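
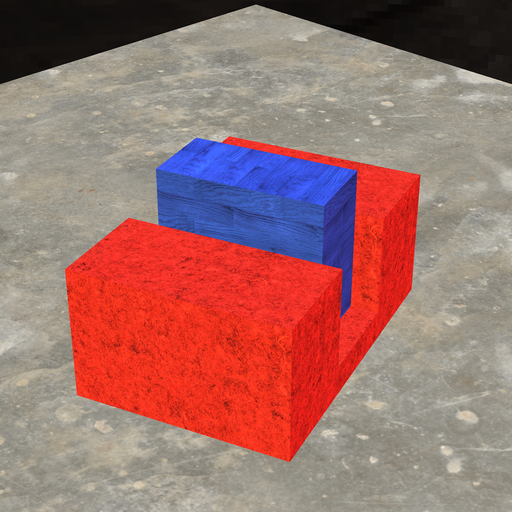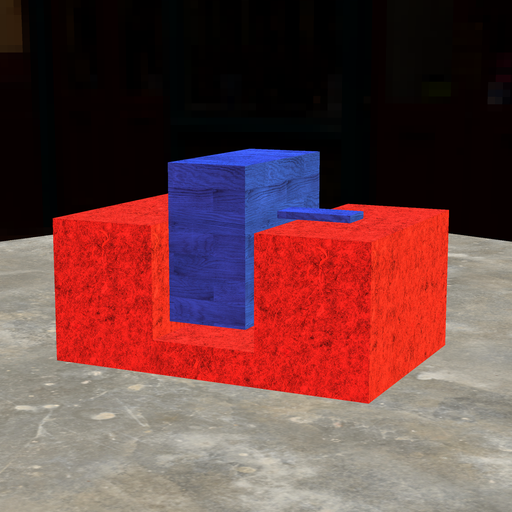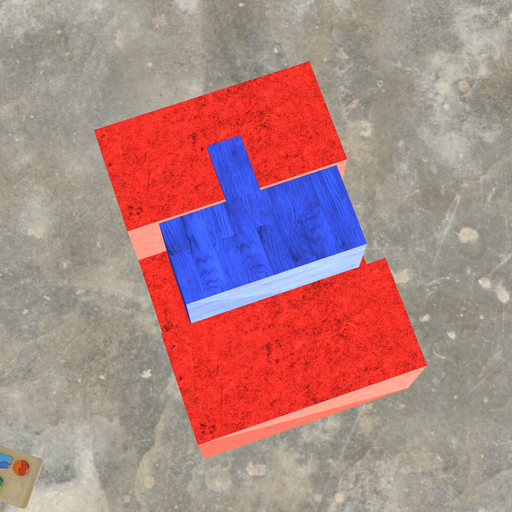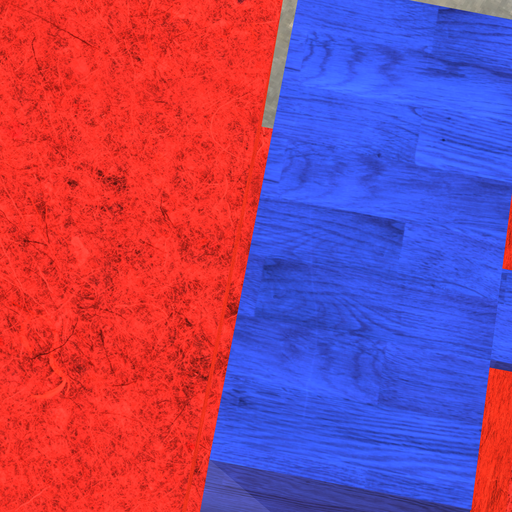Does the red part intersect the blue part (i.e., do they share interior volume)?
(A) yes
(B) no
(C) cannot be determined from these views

(B) no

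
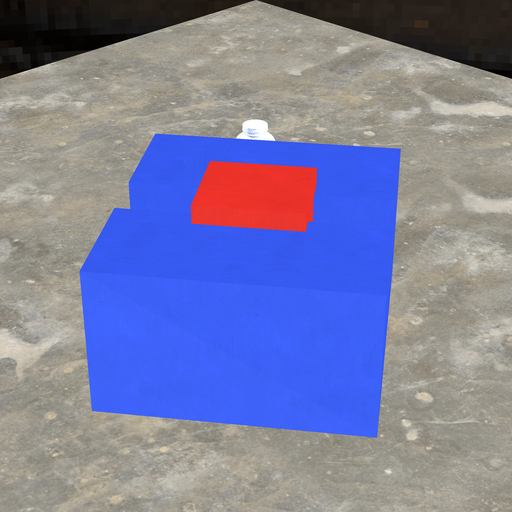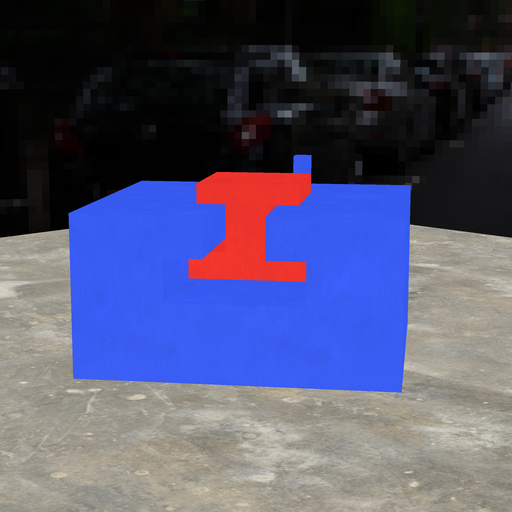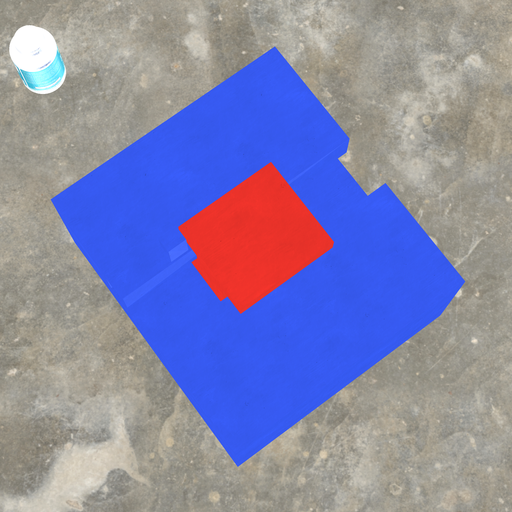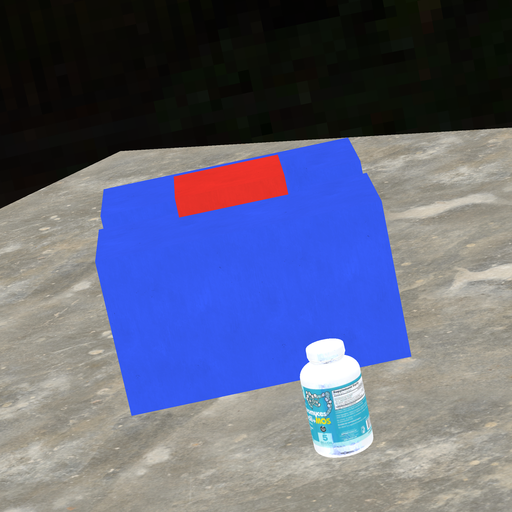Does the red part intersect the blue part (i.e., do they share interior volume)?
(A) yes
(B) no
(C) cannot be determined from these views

(B) no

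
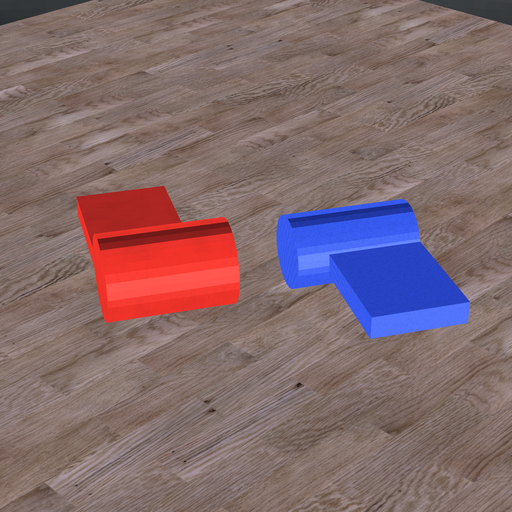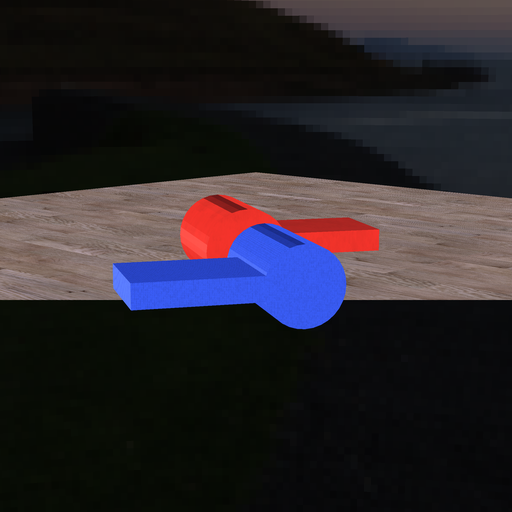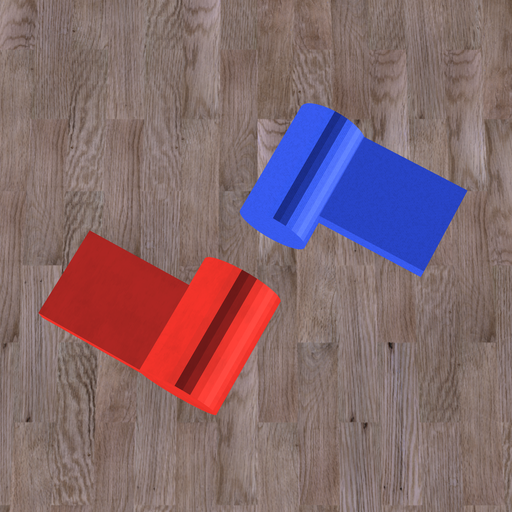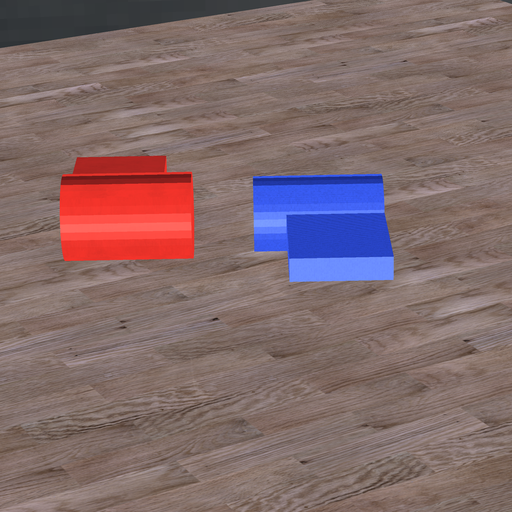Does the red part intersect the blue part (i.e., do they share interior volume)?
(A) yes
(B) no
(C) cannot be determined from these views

(B) no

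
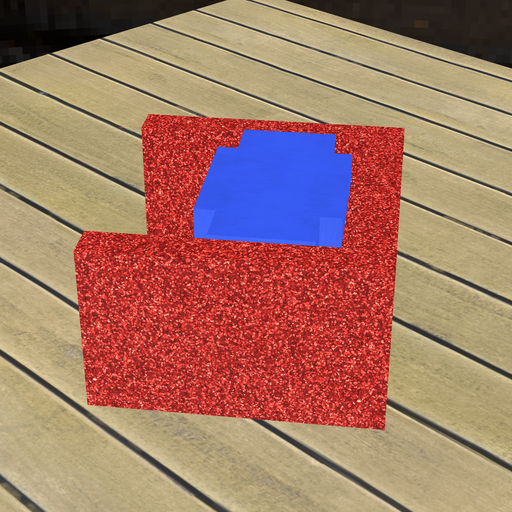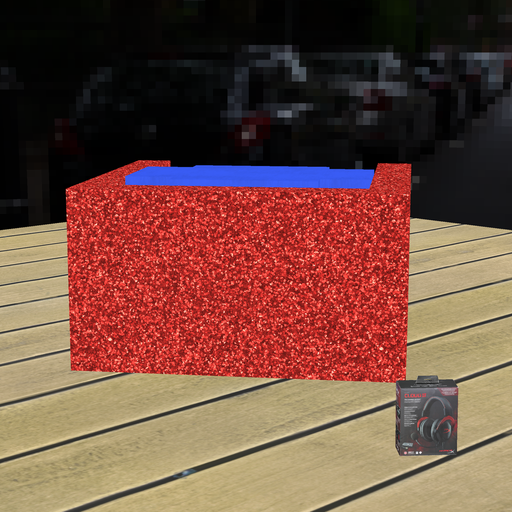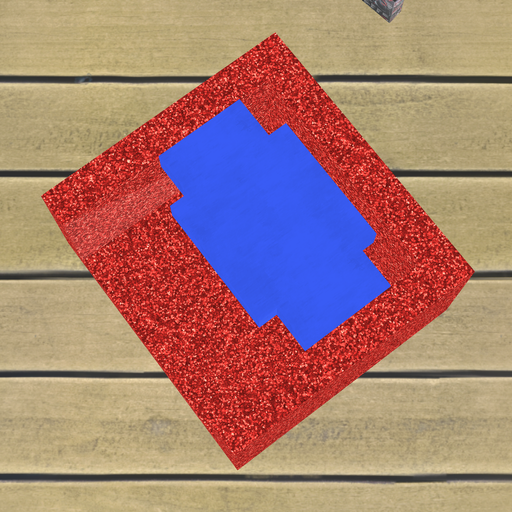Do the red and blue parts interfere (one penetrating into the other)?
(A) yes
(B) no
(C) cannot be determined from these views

(B) no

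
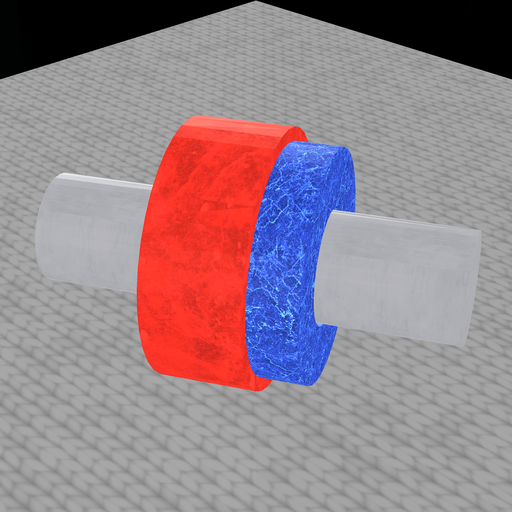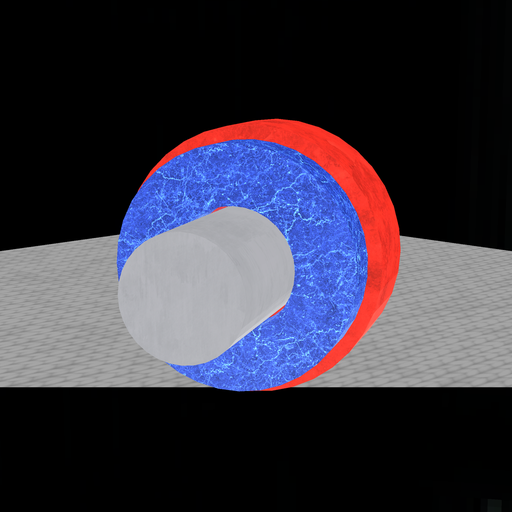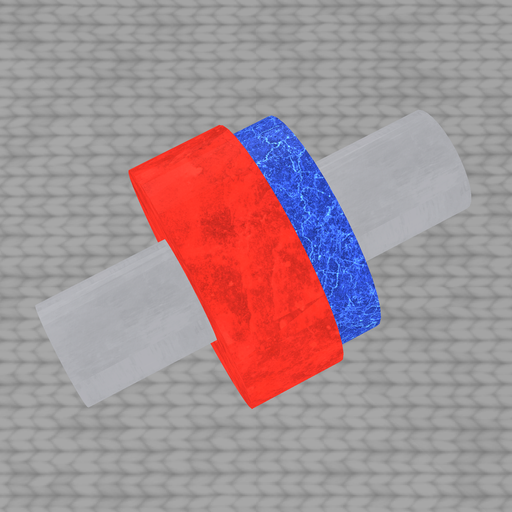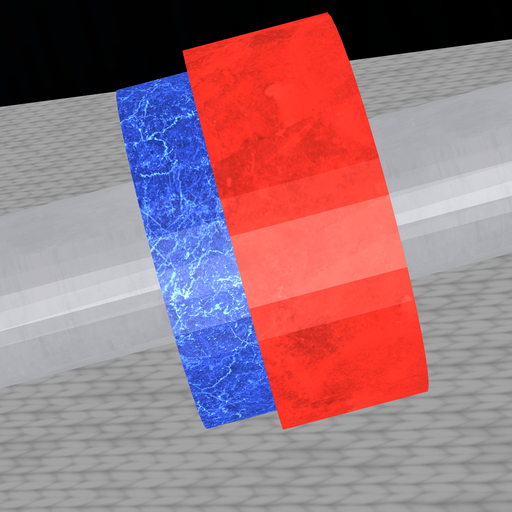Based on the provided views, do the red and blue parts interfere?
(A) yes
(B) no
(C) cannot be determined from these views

(A) yes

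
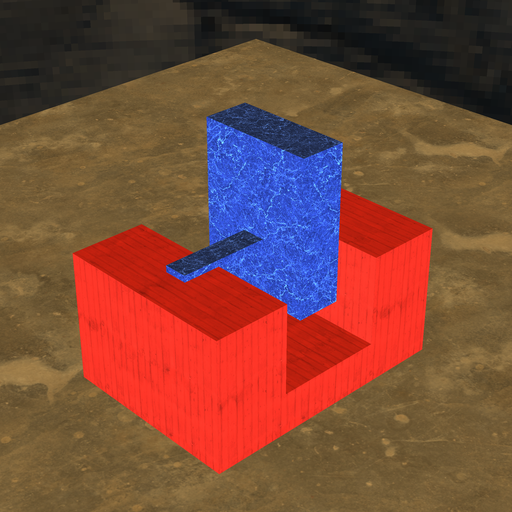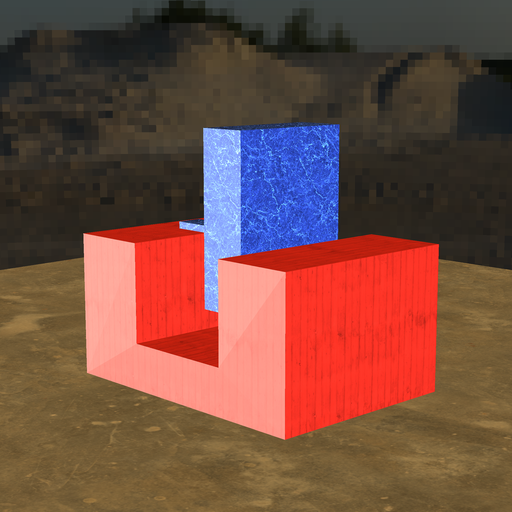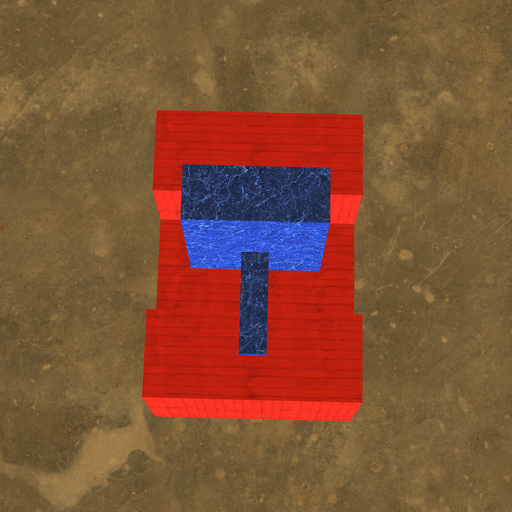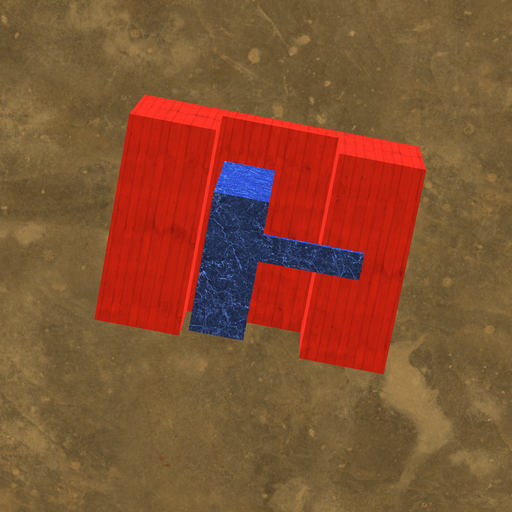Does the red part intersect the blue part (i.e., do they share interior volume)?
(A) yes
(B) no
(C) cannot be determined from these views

(B) no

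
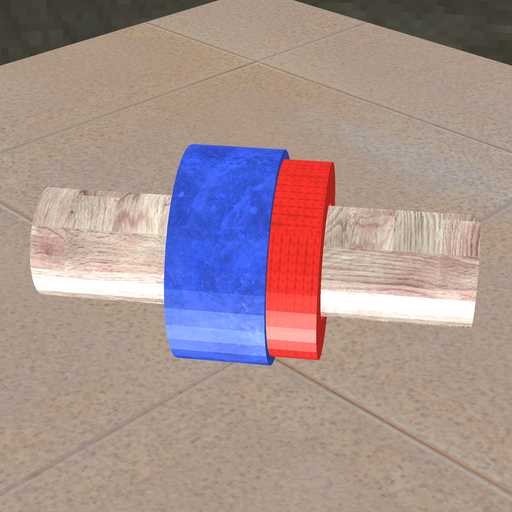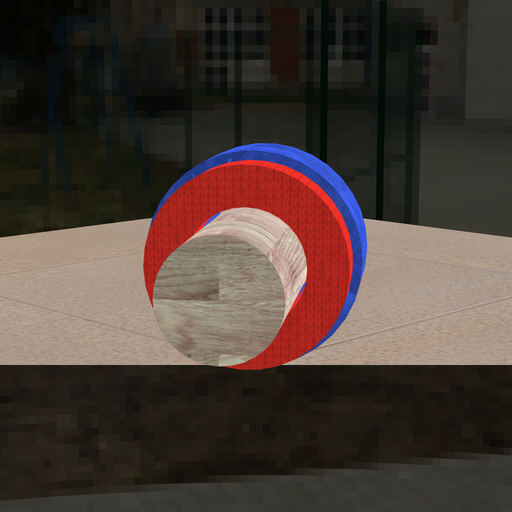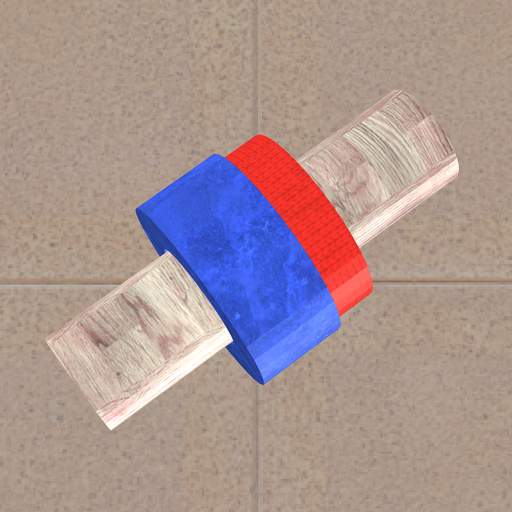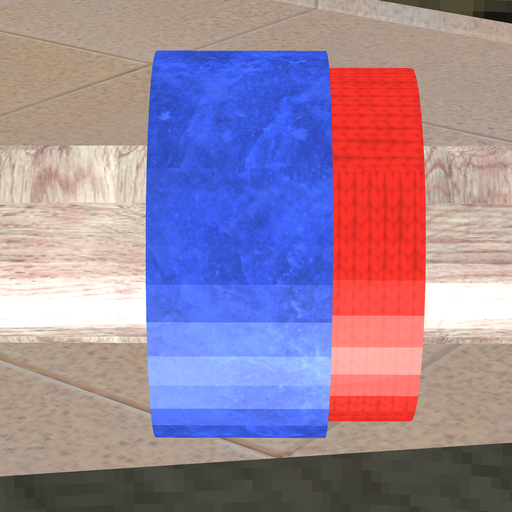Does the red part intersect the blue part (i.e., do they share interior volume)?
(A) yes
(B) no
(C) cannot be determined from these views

(A) yes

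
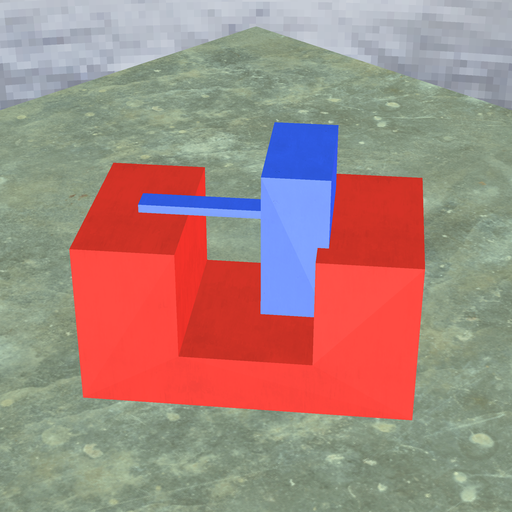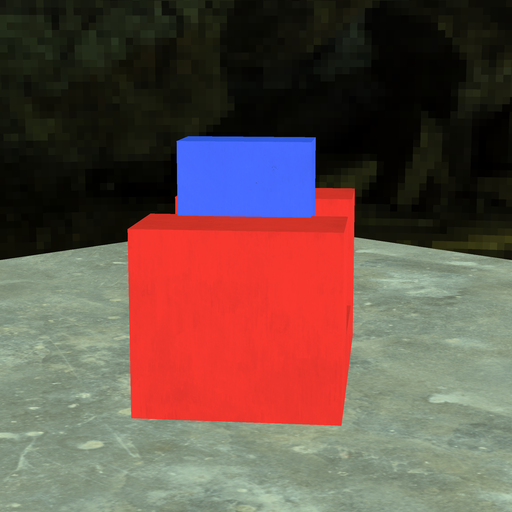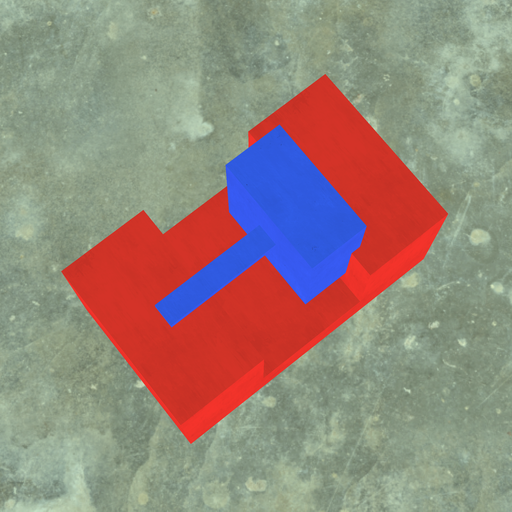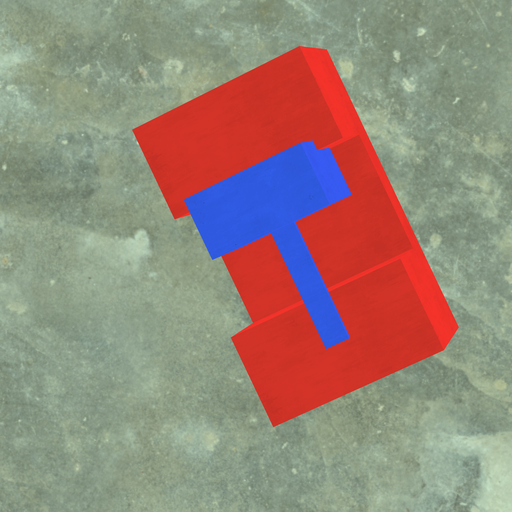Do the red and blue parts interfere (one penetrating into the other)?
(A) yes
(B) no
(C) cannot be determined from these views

(A) yes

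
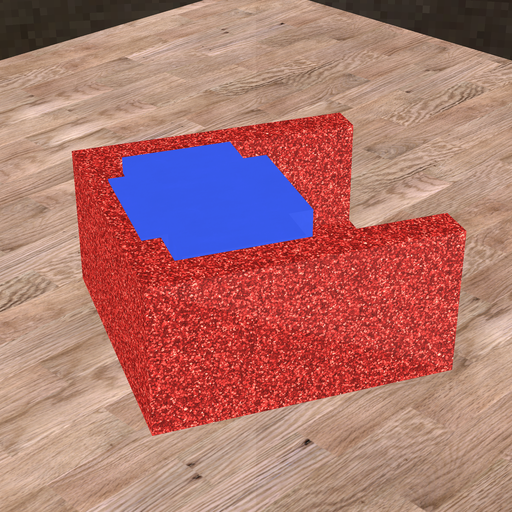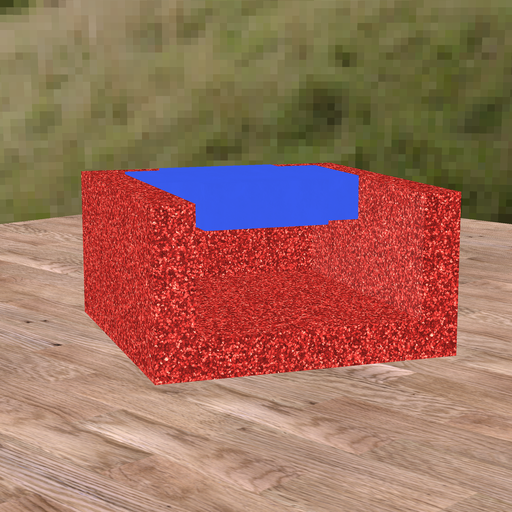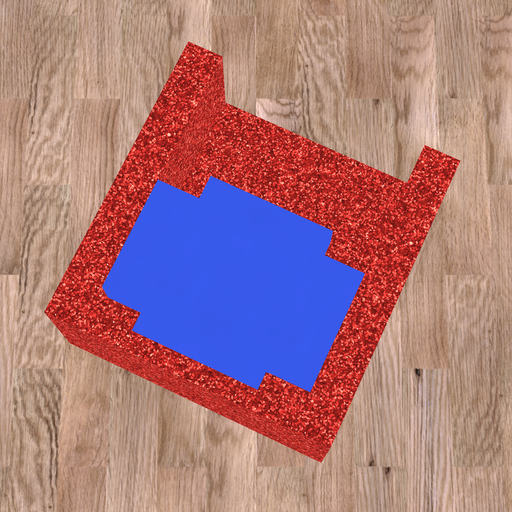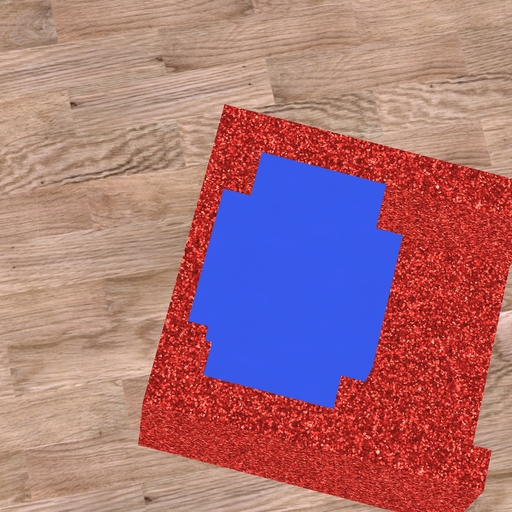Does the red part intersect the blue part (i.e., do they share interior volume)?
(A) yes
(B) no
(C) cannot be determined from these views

(A) yes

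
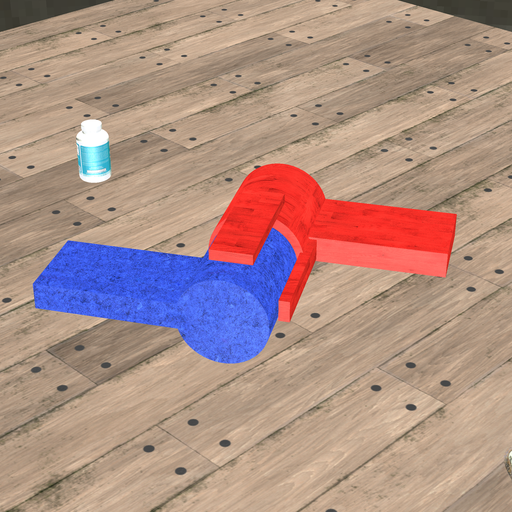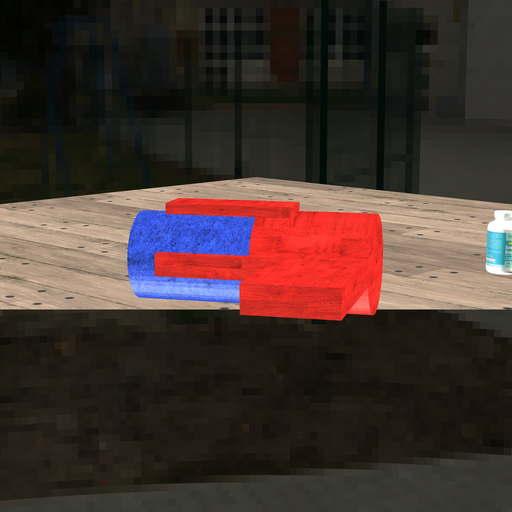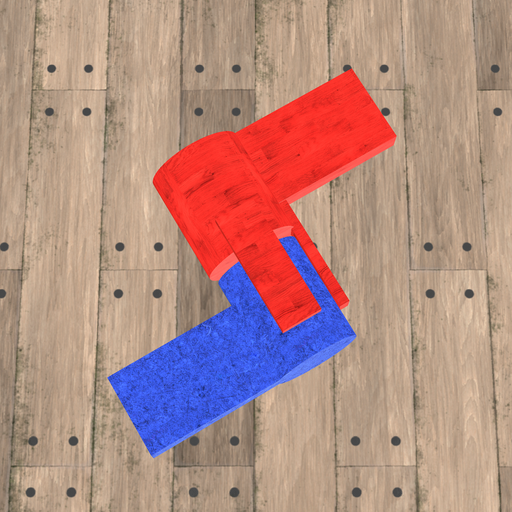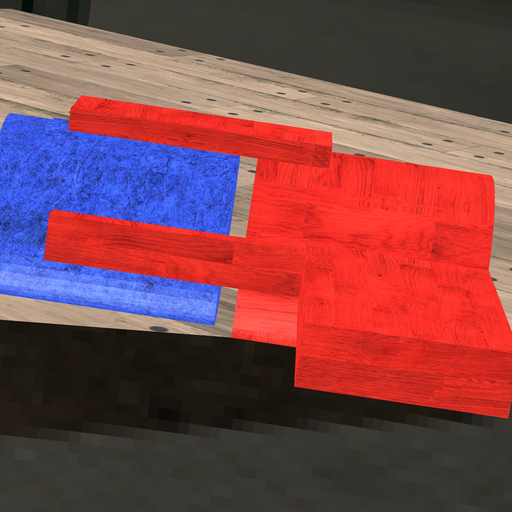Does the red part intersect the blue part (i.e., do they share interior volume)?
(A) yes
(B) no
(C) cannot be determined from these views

(B) no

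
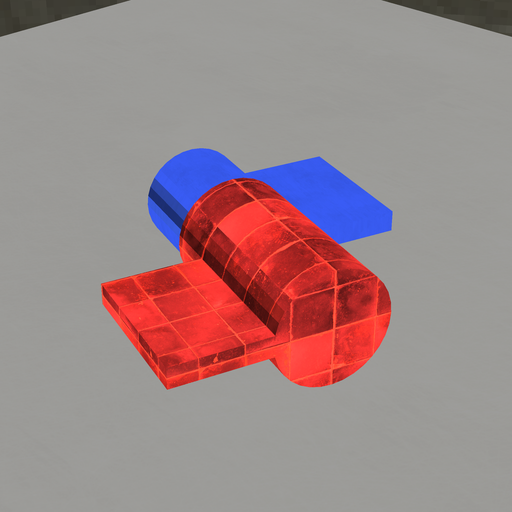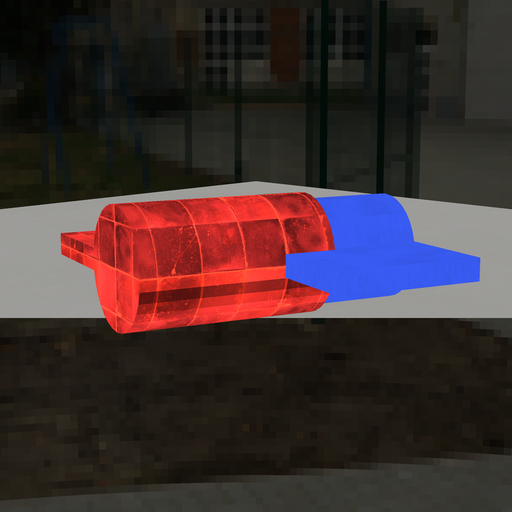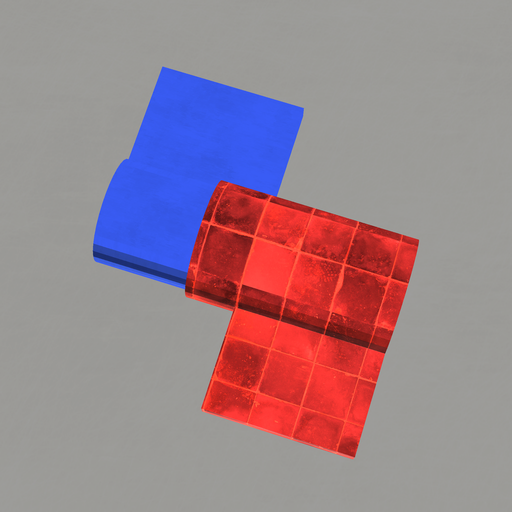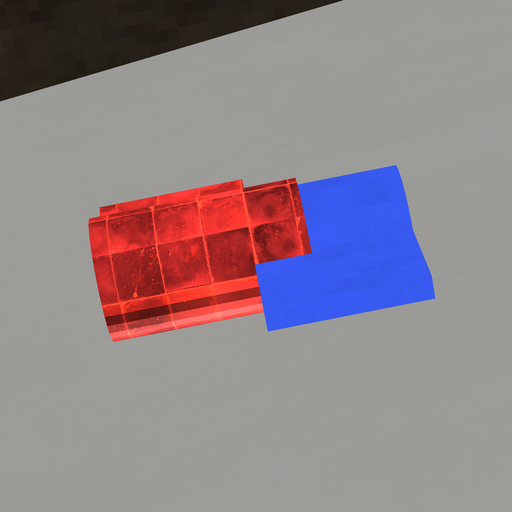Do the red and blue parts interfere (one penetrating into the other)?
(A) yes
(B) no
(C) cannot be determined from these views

(A) yes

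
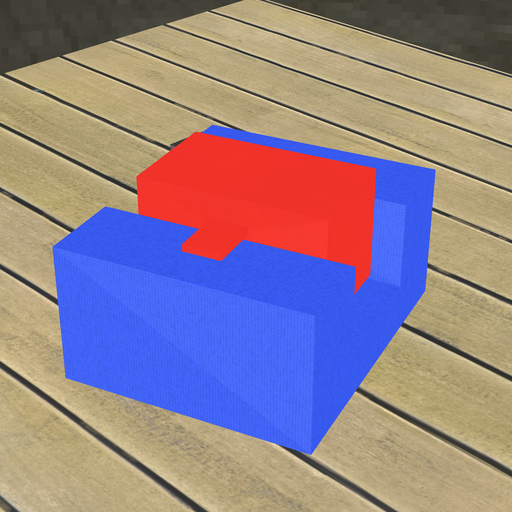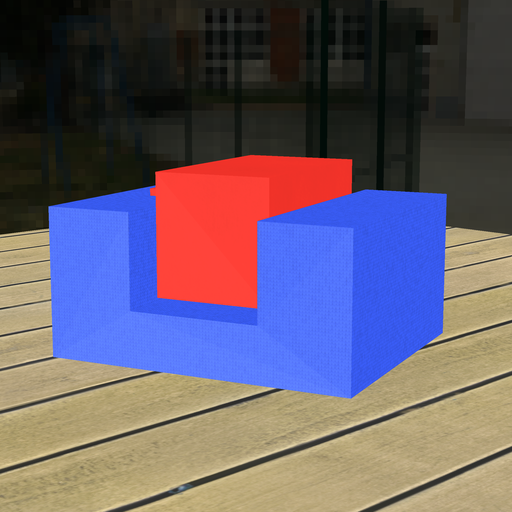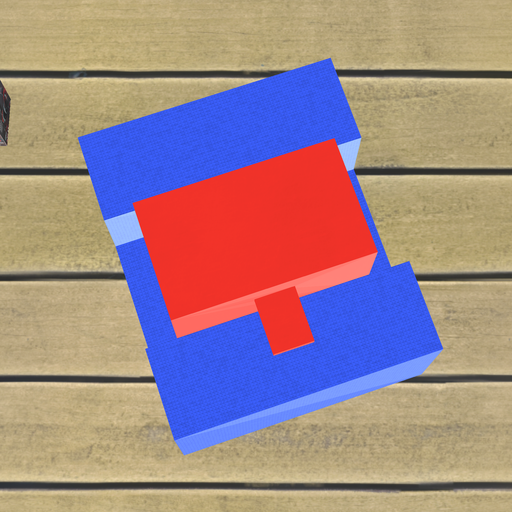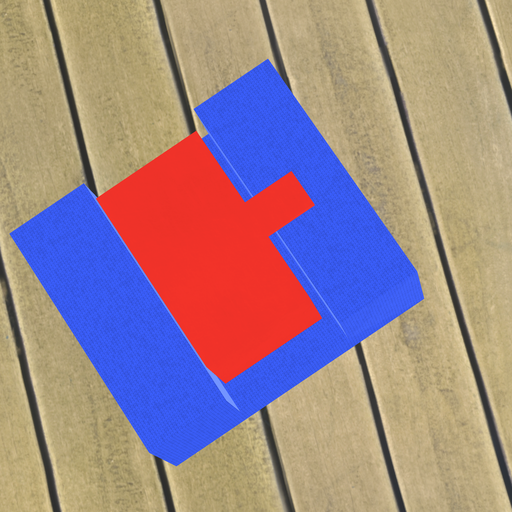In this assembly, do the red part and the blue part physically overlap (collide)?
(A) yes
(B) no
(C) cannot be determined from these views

(B) no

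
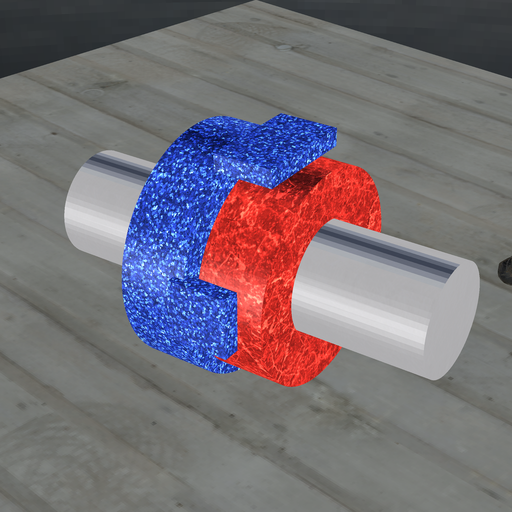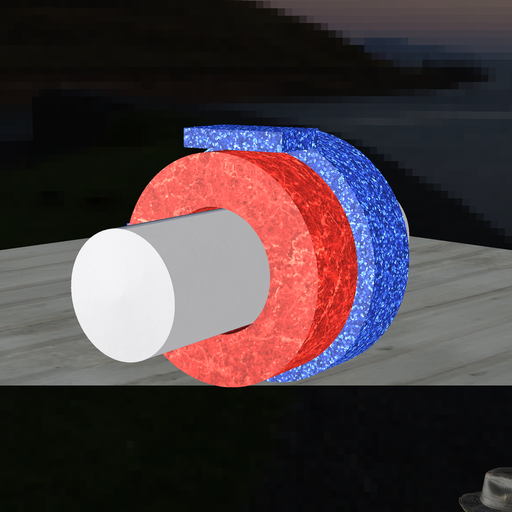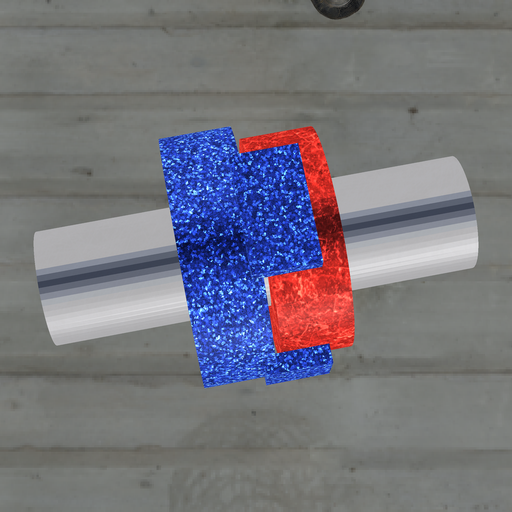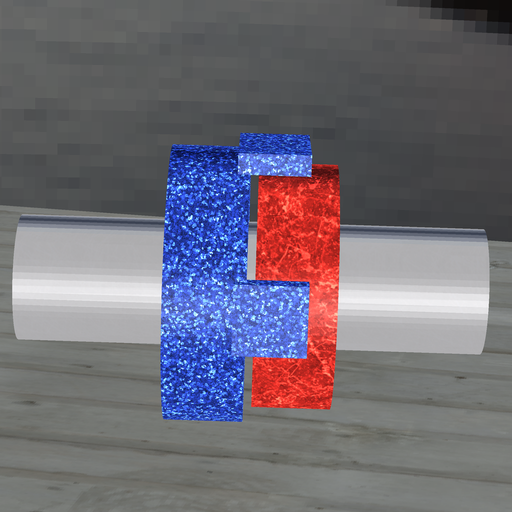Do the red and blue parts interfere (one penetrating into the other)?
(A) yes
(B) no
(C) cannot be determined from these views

(B) no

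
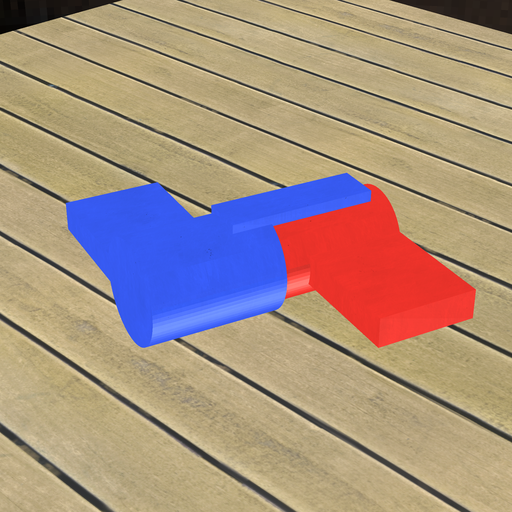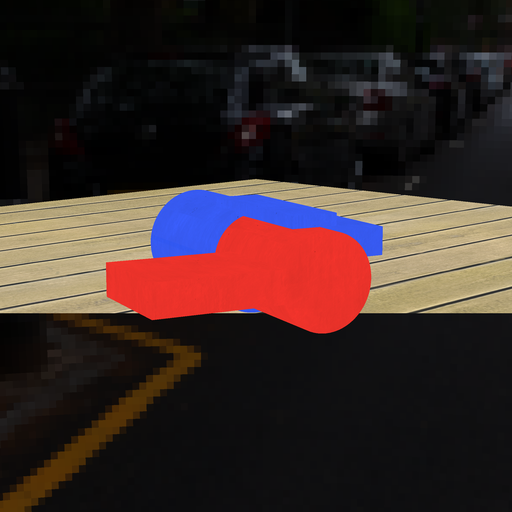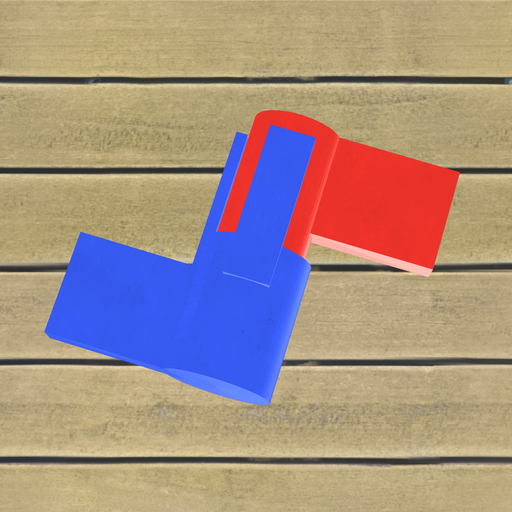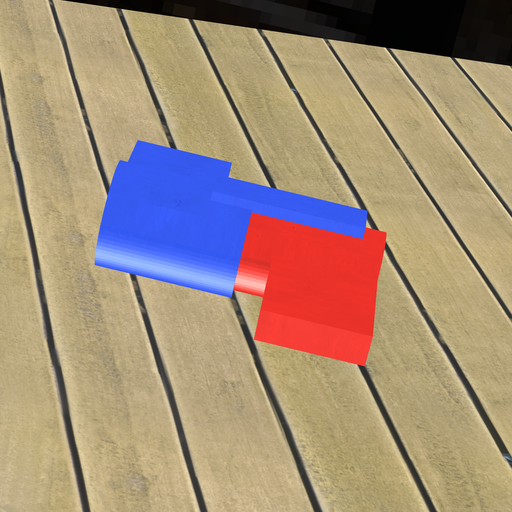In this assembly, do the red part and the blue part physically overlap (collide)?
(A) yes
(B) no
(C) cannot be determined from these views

(A) yes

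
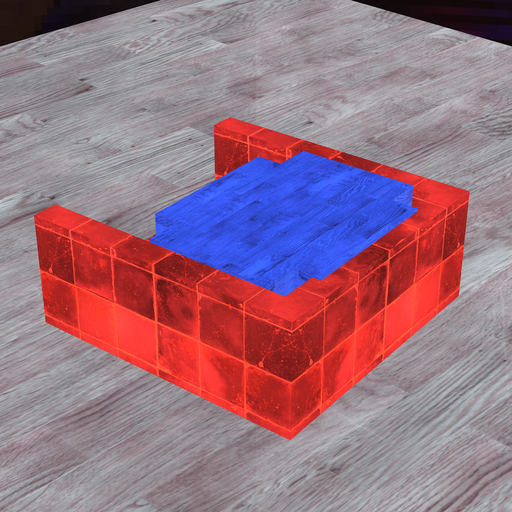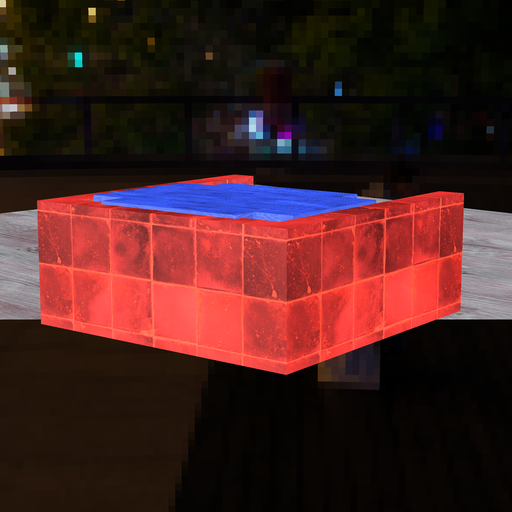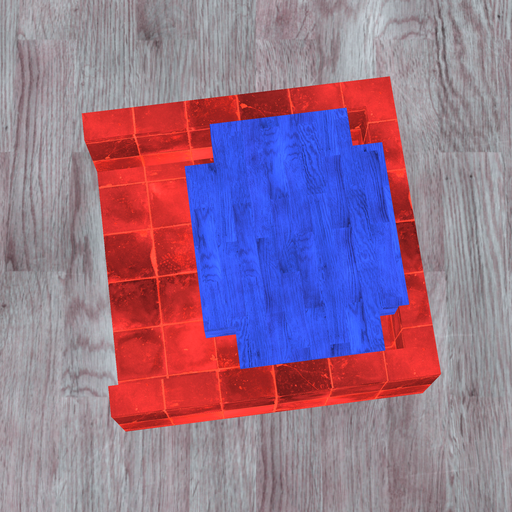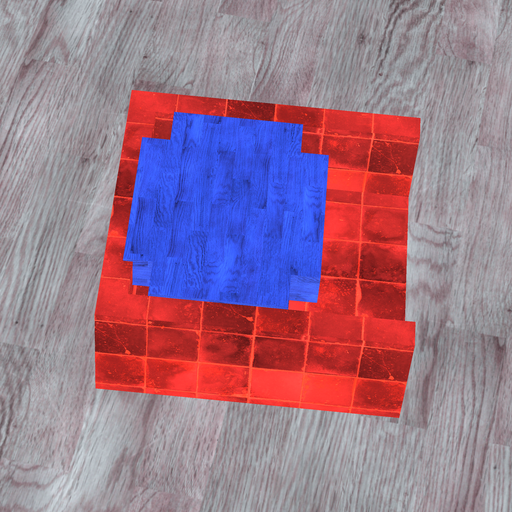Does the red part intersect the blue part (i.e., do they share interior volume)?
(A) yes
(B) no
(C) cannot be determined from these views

(A) yes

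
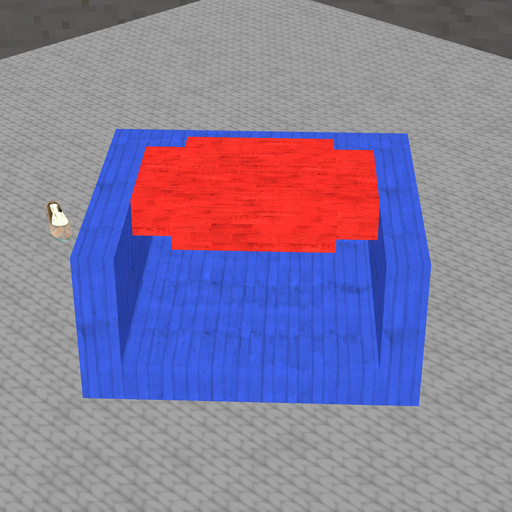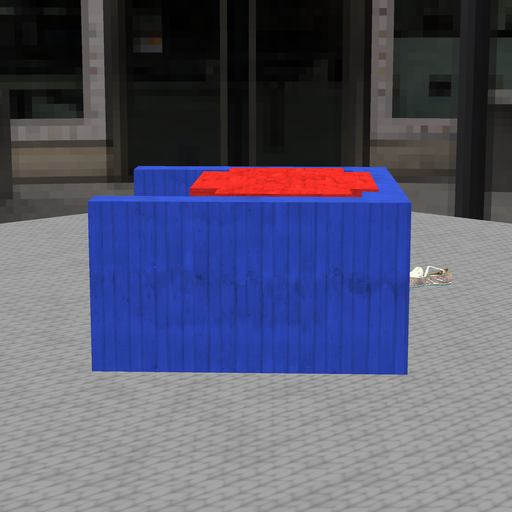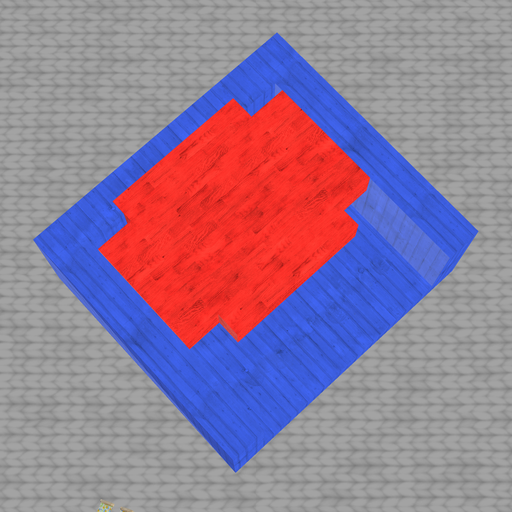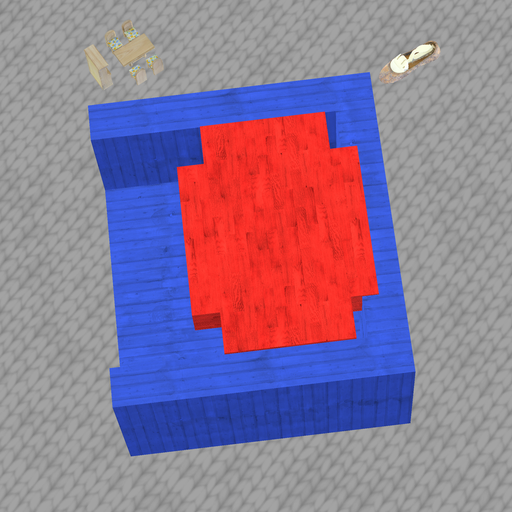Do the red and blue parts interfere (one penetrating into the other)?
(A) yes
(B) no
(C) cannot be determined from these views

(A) yes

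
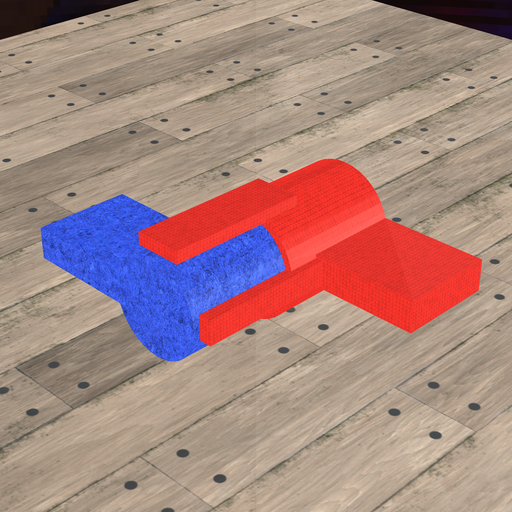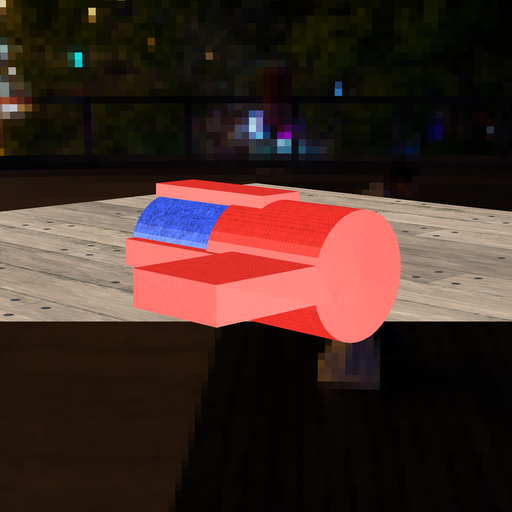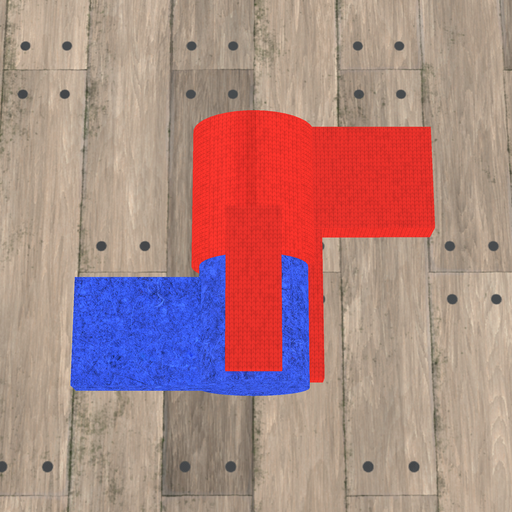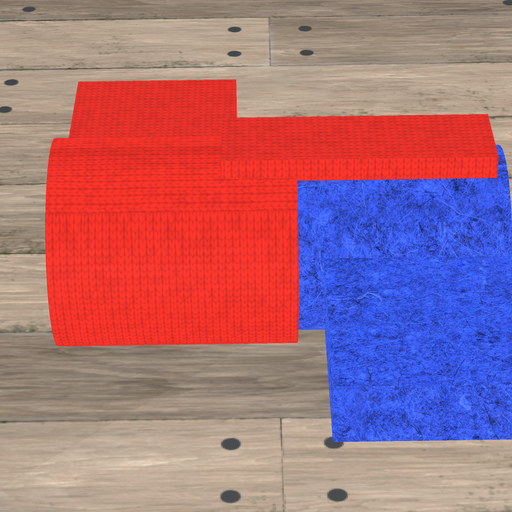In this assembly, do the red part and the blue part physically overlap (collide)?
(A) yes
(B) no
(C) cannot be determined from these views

(A) yes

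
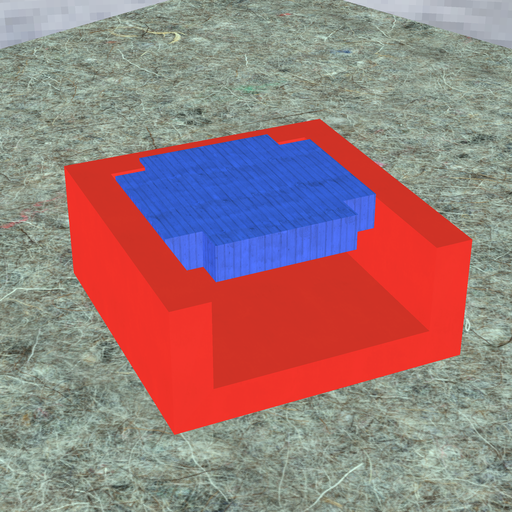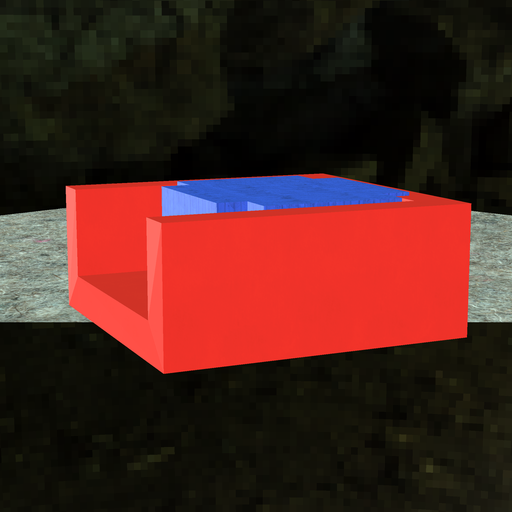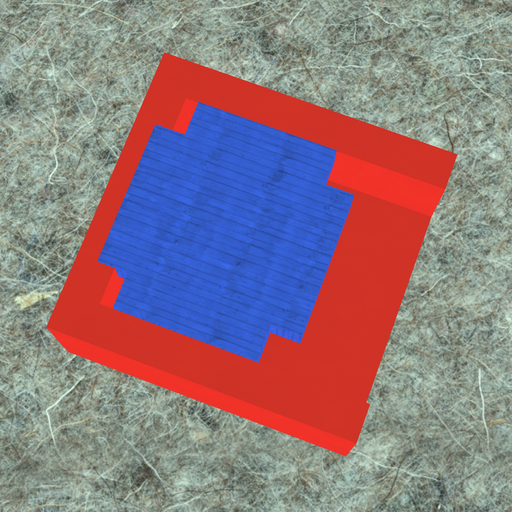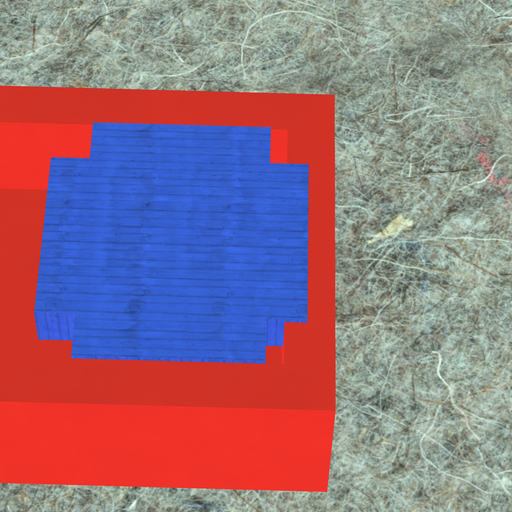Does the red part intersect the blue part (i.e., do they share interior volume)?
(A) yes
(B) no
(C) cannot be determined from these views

(A) yes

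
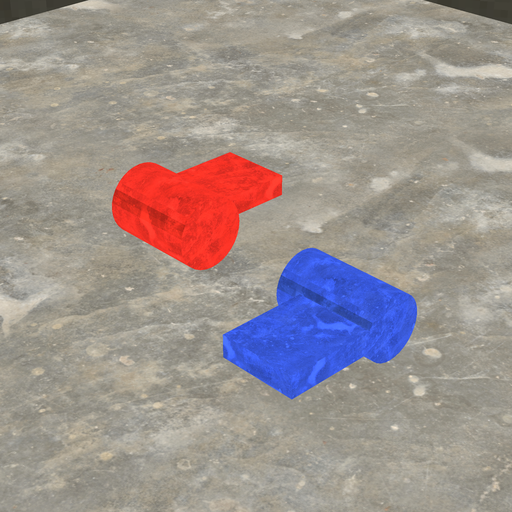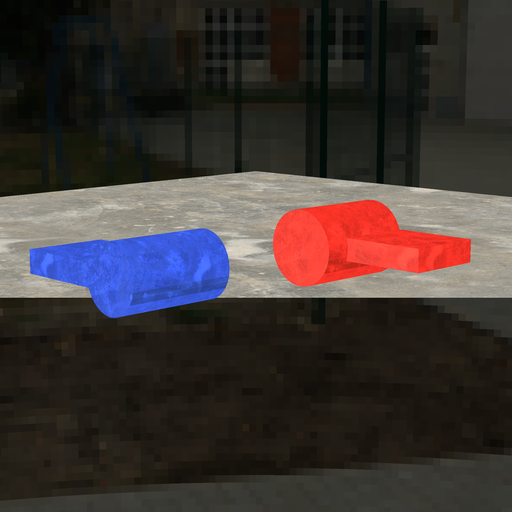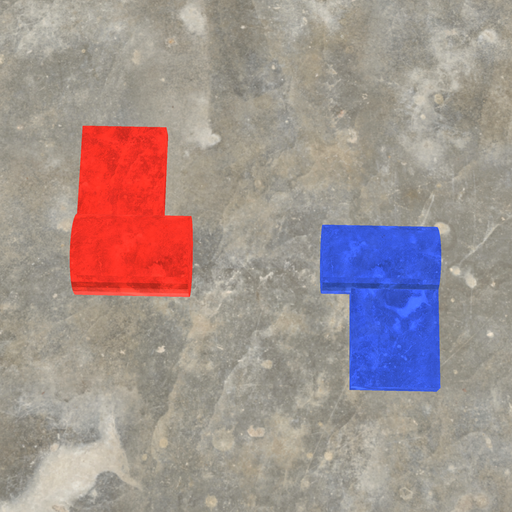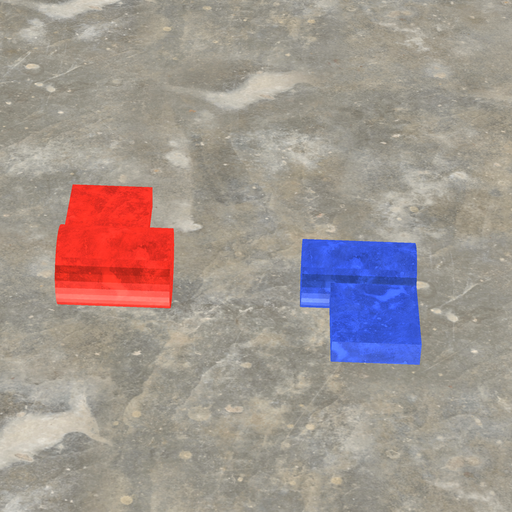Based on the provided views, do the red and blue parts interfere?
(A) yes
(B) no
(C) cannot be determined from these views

(B) no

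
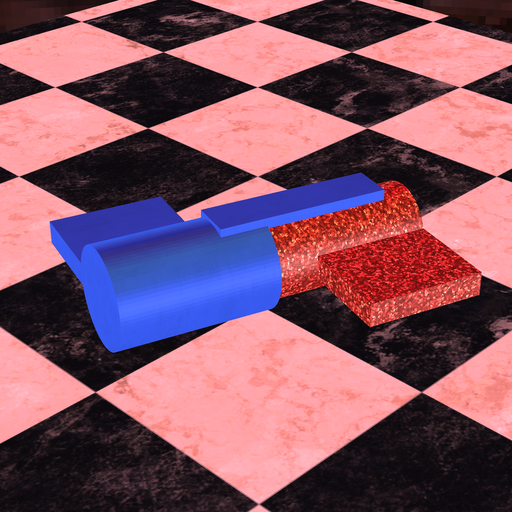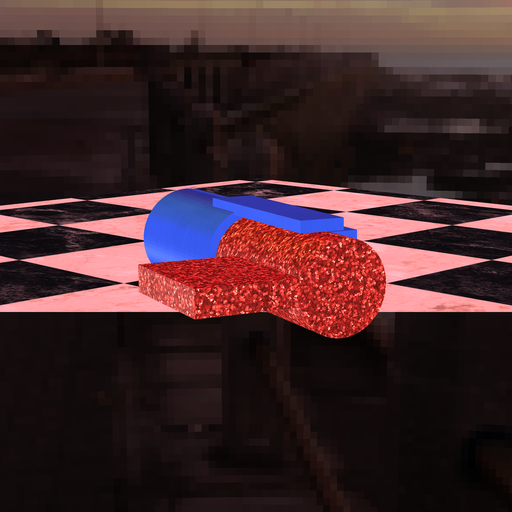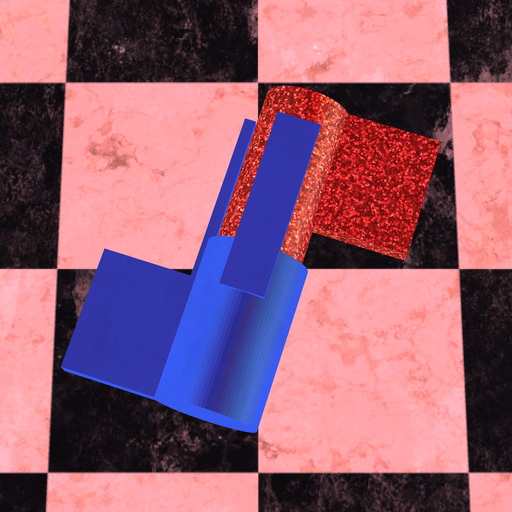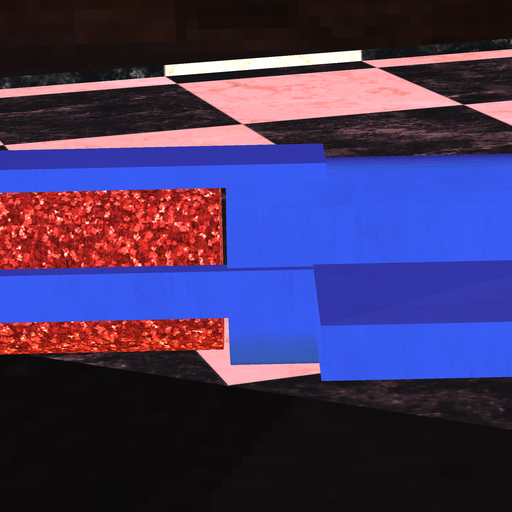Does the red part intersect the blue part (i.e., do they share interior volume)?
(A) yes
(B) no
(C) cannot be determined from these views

(B) no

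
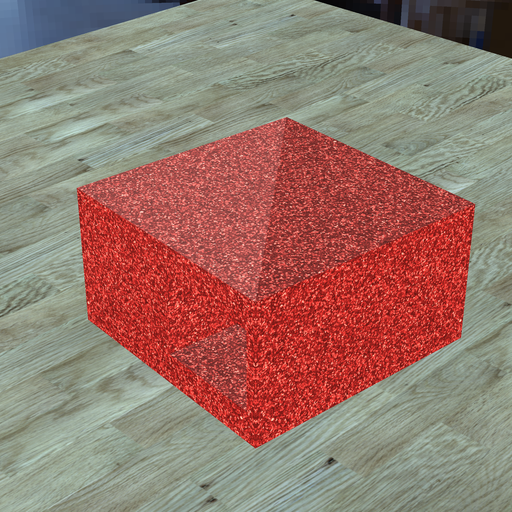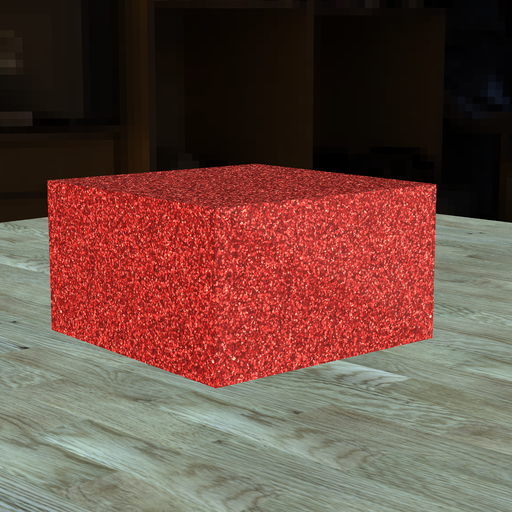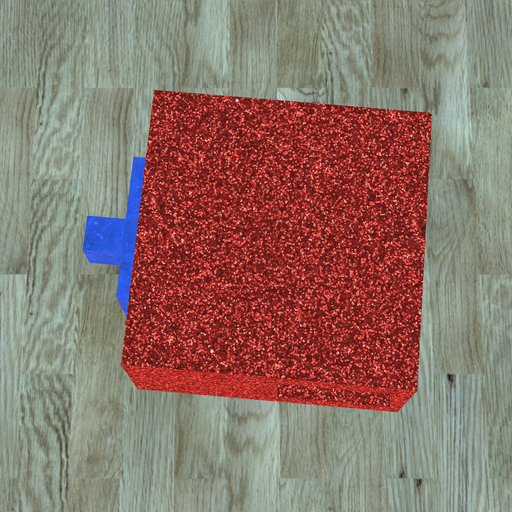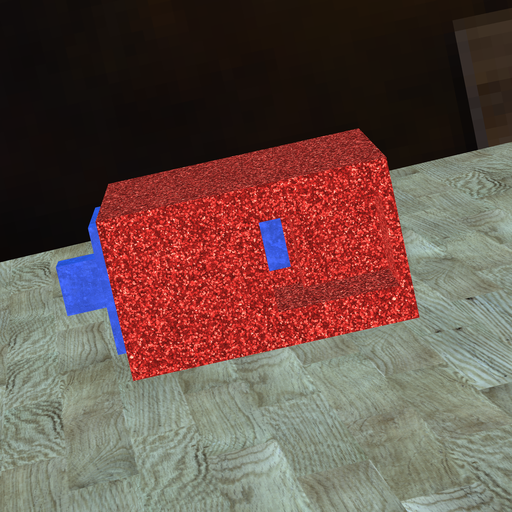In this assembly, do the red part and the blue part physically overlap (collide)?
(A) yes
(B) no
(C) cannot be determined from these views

(B) no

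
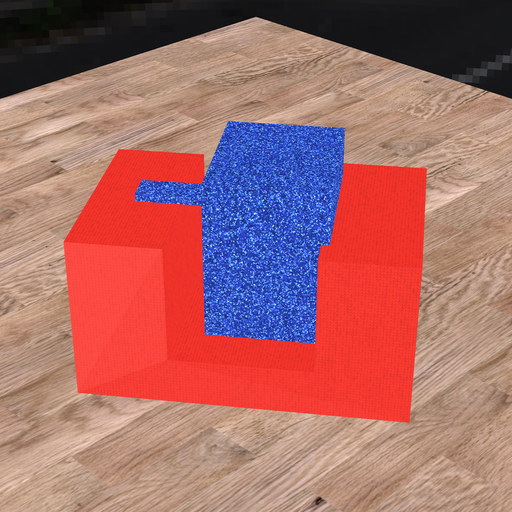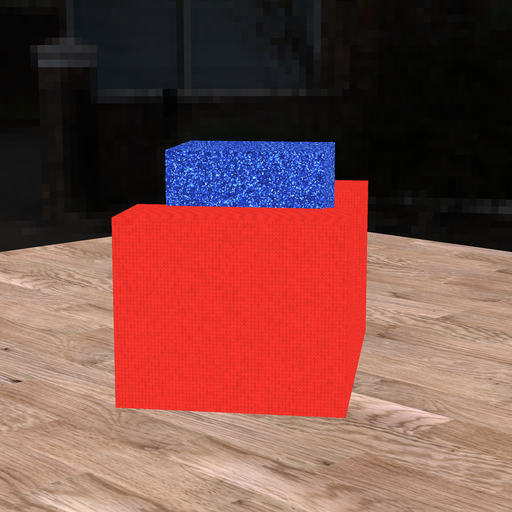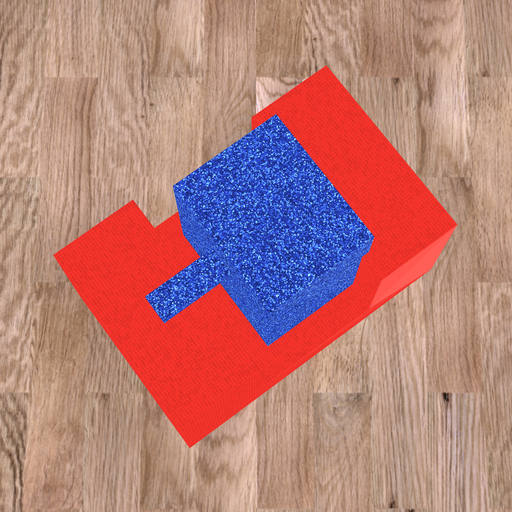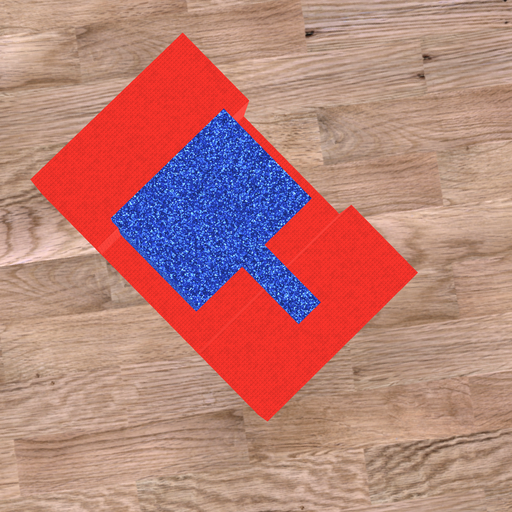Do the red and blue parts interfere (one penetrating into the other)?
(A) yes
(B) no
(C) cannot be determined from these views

(A) yes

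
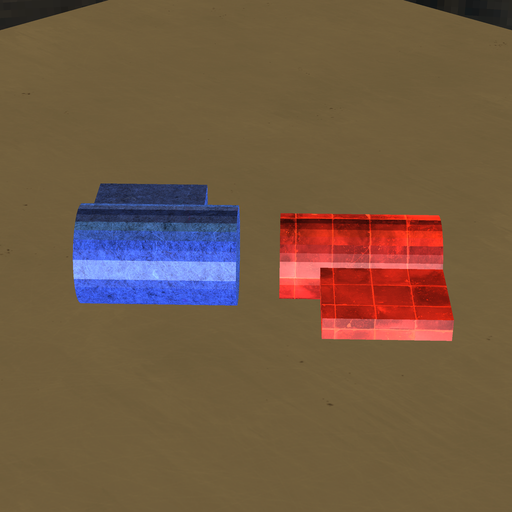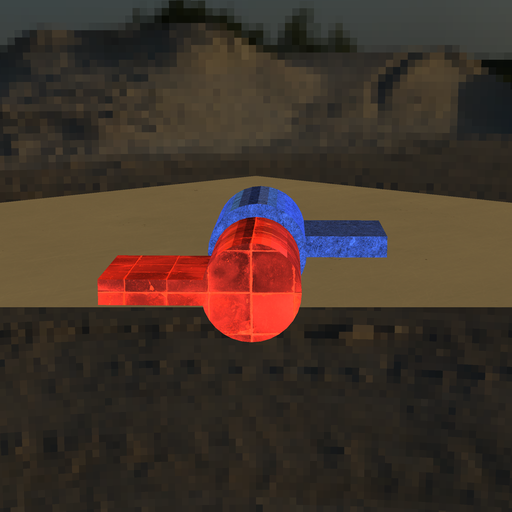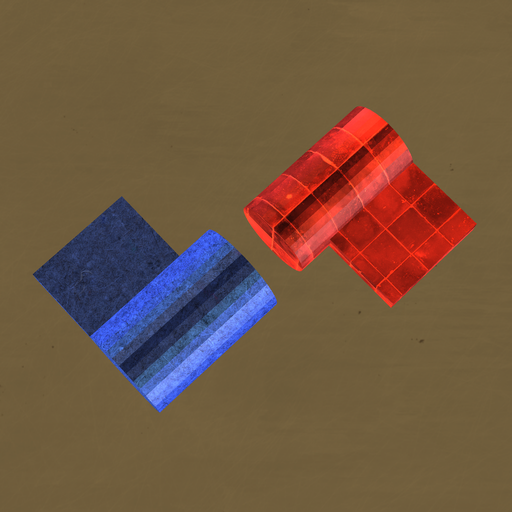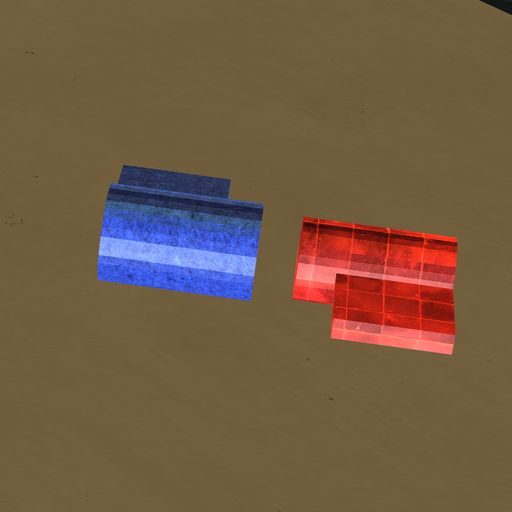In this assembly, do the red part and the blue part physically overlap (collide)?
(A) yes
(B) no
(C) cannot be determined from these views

(B) no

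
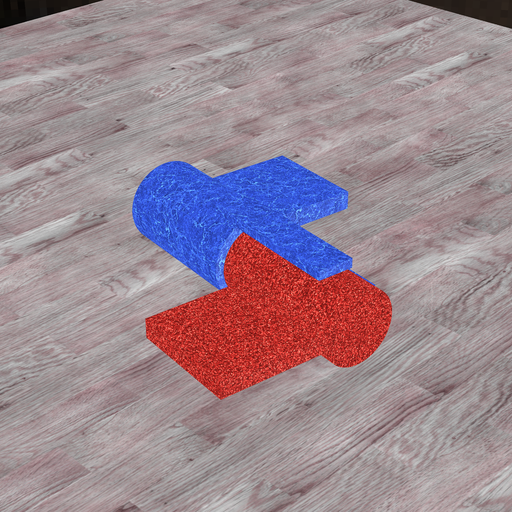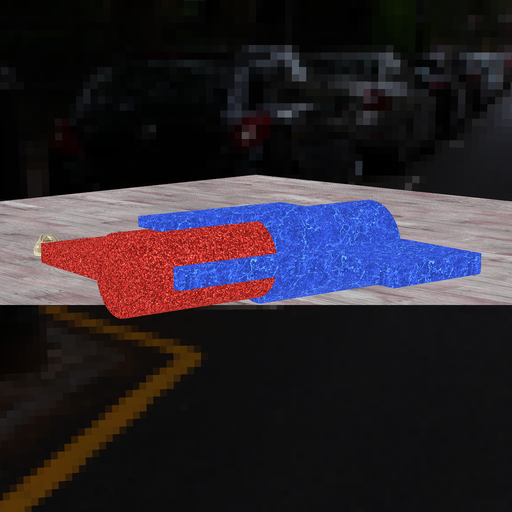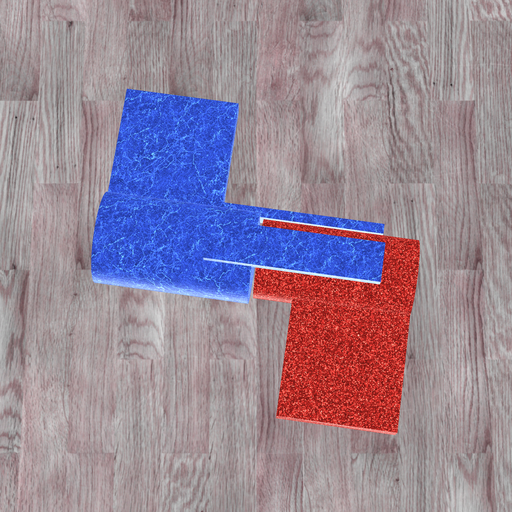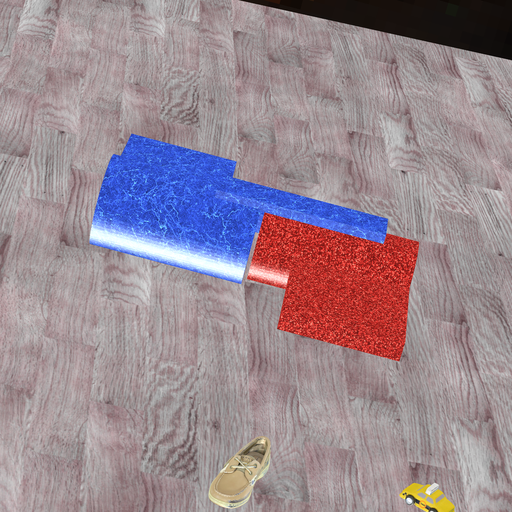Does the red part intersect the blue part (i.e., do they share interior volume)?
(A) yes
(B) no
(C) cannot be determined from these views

(B) no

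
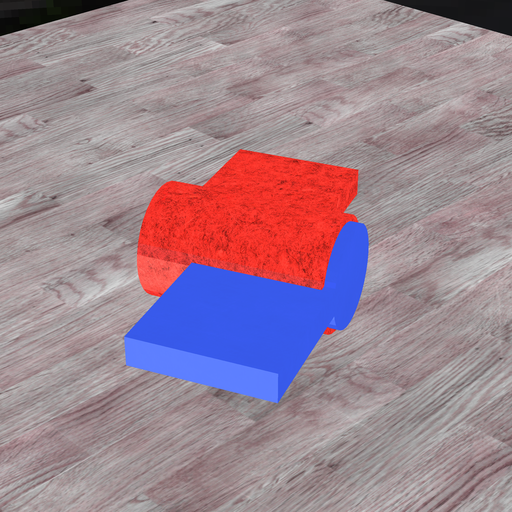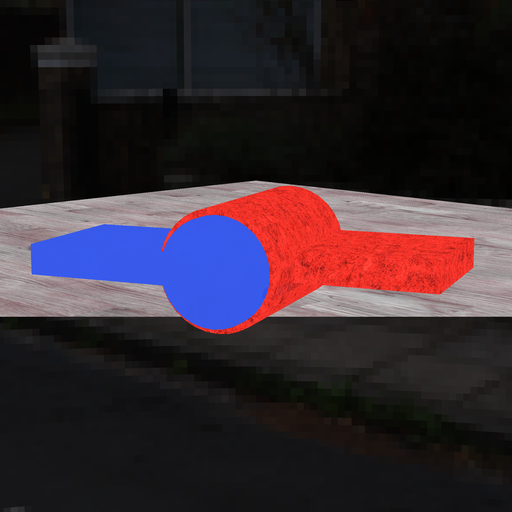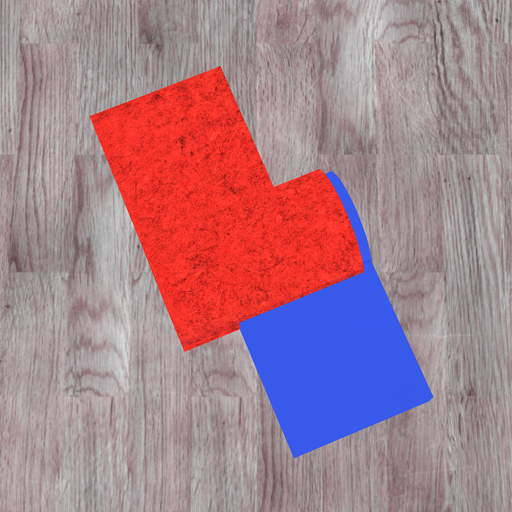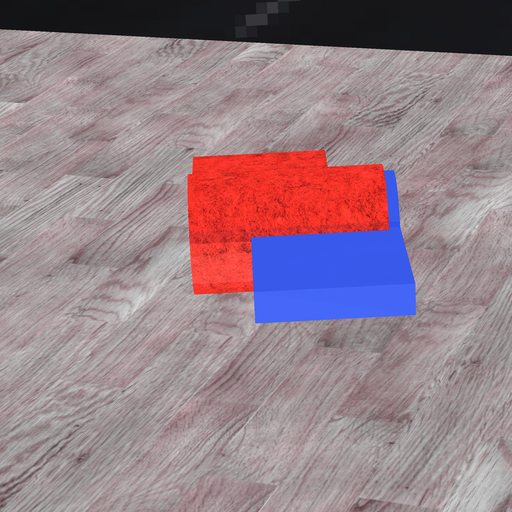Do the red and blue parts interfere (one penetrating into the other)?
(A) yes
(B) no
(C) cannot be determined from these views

(A) yes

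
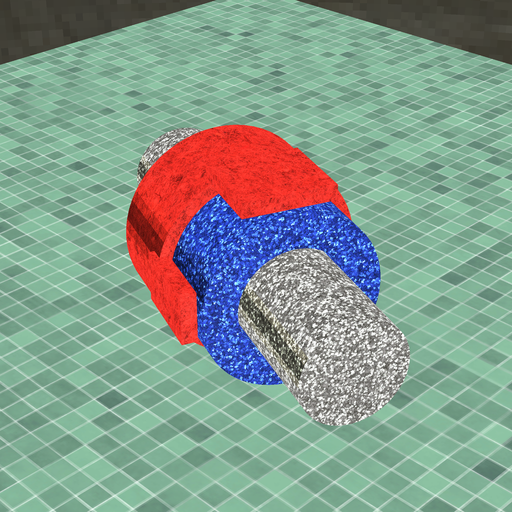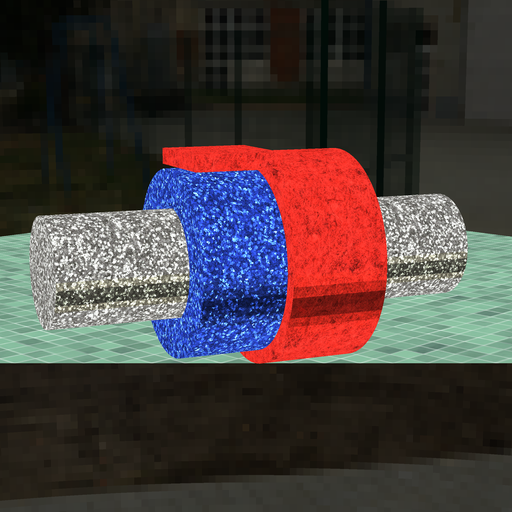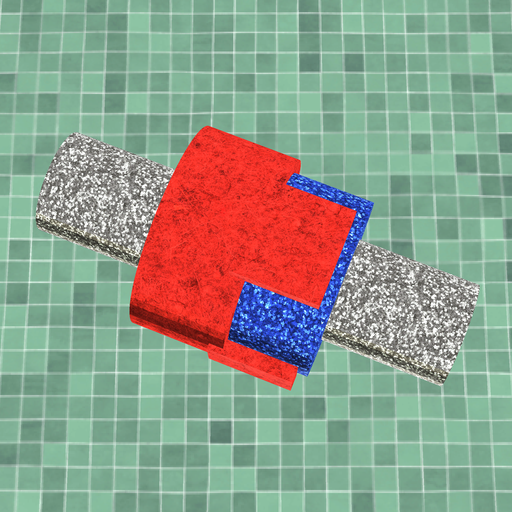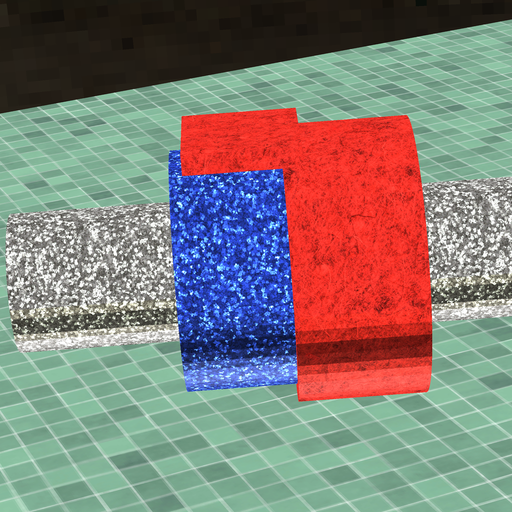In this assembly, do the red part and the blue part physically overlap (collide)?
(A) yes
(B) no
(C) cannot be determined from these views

(A) yes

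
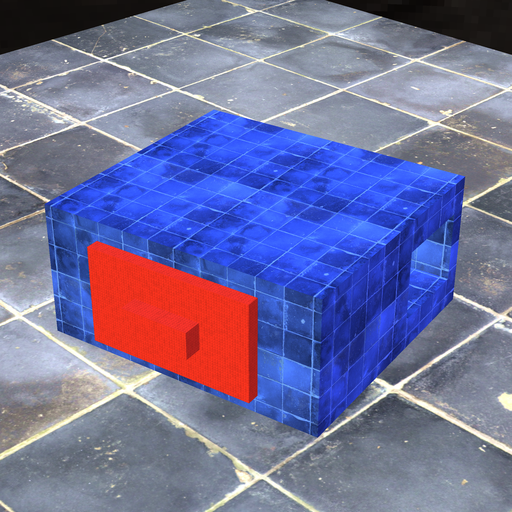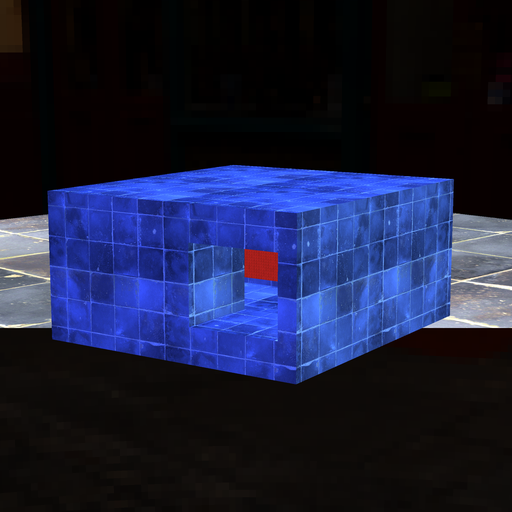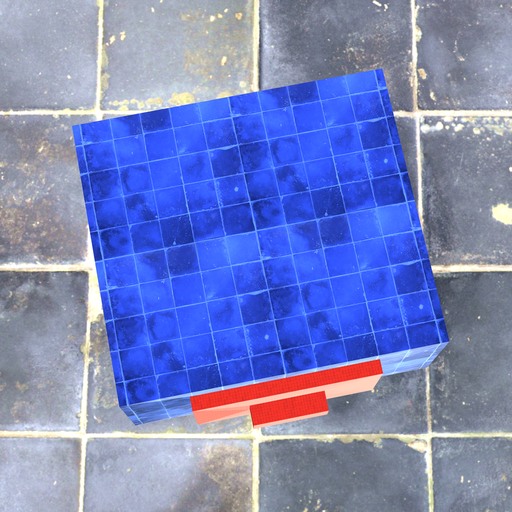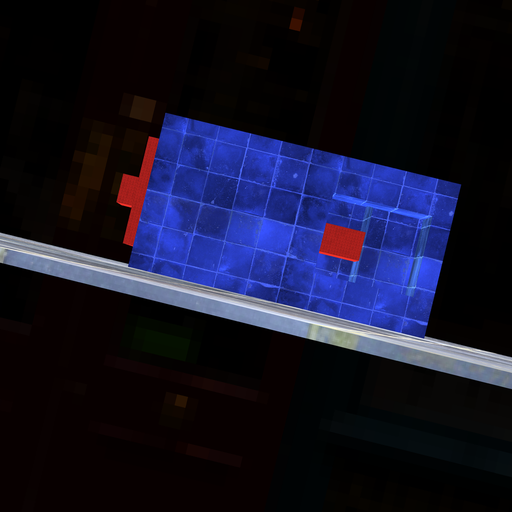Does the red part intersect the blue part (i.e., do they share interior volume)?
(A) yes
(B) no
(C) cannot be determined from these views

(A) yes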